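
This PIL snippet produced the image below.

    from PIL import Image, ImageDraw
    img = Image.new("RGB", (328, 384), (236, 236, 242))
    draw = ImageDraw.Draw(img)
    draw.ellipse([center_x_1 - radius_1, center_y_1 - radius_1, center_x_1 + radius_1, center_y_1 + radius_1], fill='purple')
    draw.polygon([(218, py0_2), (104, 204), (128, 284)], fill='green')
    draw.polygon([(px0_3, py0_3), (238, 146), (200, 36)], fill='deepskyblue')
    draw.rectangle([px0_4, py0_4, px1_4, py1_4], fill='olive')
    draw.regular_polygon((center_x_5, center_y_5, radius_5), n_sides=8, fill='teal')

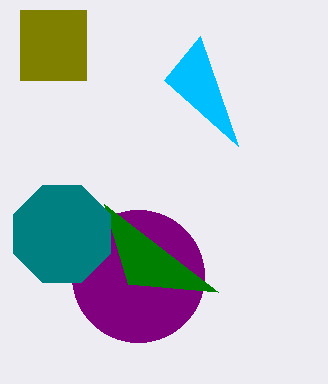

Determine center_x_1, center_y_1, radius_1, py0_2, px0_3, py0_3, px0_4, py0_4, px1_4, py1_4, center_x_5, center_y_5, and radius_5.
center_x_1 = 138; center_y_1 = 276; radius_1 = 66; py0_2 = 292; px0_3 = 164; py0_3 = 80; px0_4 = 20; py0_4 = 10; px1_4 = 86; py1_4 = 80; center_x_5 = 62; center_y_5 = 234; radius_5 = 52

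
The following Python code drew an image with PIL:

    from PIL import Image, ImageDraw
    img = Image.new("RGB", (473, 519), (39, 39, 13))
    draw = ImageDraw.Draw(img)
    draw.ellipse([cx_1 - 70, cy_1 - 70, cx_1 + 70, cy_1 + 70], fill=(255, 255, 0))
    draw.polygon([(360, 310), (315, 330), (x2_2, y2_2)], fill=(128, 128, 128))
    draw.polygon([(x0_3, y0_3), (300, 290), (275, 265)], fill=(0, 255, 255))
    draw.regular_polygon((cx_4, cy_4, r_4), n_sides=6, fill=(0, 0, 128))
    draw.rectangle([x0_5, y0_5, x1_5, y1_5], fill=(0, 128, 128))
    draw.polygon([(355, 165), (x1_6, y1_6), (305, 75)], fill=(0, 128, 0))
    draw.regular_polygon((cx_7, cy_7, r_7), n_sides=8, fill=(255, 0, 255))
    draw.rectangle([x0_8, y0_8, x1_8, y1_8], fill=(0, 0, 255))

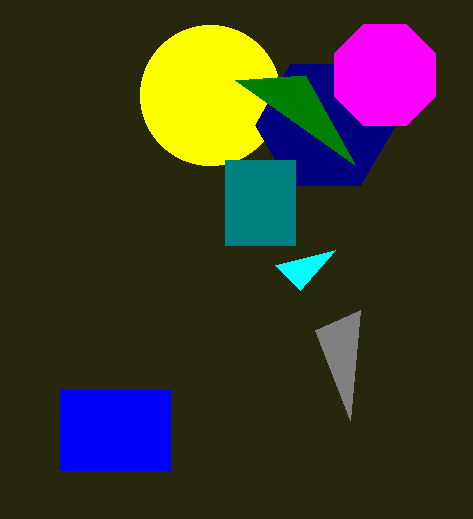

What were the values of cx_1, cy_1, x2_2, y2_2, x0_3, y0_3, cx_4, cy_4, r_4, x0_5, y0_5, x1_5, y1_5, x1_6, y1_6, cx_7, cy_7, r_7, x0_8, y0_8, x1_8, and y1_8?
cx_1 = 210; cy_1 = 95; x2_2 = 350; y2_2 = 420; x0_3 = 335; y0_3 = 250; cx_4 = 325; cy_4 = 125; r_4 = 70; x0_5 = 225; y0_5 = 160; x1_5 = 295; y1_5 = 245; x1_6 = 235; y1_6 = 80; cx_7 = 385; cy_7 = 75; r_7 = 55; x0_8 = 60; y0_8 = 390; x1_8 = 170; y1_8 = 470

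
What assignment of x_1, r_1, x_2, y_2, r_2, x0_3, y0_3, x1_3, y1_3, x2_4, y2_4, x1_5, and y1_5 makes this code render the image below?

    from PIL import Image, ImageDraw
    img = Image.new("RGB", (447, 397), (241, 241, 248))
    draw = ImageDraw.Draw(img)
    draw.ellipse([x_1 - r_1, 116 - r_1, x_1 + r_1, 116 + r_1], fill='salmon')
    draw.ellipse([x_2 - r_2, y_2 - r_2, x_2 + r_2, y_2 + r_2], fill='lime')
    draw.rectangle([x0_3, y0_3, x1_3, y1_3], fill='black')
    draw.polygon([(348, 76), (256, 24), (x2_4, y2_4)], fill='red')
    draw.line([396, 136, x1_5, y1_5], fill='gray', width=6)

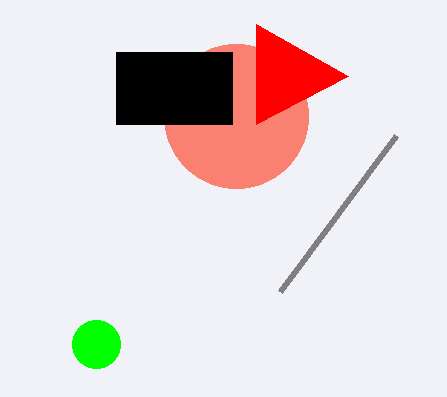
x_1 = 236
r_1 = 72
x_2 = 96
y_2 = 344
r_2 = 24
x0_3 = 116
y0_3 = 52
x1_3 = 232
y1_3 = 124
x2_4 = 256
y2_4 = 124
x1_5 = 280
y1_5 = 292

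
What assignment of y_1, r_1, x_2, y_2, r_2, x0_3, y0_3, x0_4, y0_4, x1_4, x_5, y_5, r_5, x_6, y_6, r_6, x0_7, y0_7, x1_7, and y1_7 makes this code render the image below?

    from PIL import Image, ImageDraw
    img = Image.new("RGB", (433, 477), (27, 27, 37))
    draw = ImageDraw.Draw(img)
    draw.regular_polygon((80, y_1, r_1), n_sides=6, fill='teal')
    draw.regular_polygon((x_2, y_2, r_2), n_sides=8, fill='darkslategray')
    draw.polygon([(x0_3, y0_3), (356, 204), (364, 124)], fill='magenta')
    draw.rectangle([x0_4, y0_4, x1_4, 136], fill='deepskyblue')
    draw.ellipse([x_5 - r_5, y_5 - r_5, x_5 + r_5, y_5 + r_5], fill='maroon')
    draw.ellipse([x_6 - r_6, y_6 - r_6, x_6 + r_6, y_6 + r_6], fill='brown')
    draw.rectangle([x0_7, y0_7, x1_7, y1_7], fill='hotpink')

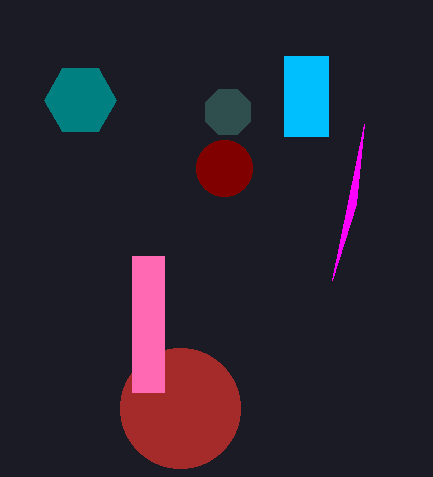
y_1 = 100; r_1 = 36; x_2 = 228; y_2 = 112; r_2 = 24; x0_3 = 332; y0_3 = 280; x0_4 = 284; y0_4 = 56; x1_4 = 328; x_5 = 224; y_5 = 168; r_5 = 28; x_6 = 180; y_6 = 408; r_6 = 60; x0_7 = 132; y0_7 = 256; x1_7 = 164; y1_7 = 392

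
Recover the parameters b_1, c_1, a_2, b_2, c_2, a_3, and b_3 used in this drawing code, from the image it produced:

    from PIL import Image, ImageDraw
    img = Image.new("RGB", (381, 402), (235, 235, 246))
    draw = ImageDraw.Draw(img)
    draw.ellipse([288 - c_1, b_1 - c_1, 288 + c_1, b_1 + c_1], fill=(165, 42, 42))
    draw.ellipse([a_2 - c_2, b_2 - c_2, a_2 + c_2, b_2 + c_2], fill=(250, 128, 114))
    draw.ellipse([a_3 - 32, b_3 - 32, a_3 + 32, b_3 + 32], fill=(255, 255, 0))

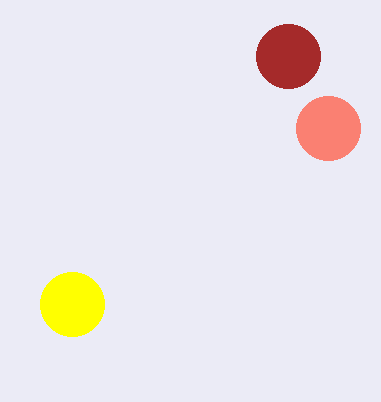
b_1 = 56, c_1 = 32, a_2 = 328, b_2 = 128, c_2 = 32, a_3 = 72, b_3 = 304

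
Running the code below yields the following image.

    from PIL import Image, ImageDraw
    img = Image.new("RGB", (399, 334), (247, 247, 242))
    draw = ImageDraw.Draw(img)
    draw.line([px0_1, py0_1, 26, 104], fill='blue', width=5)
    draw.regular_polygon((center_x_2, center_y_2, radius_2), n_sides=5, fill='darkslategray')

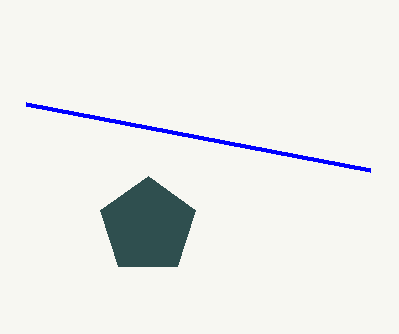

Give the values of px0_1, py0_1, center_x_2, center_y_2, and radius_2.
px0_1 = 370, py0_1 = 170, center_x_2 = 148, center_y_2 = 226, radius_2 = 50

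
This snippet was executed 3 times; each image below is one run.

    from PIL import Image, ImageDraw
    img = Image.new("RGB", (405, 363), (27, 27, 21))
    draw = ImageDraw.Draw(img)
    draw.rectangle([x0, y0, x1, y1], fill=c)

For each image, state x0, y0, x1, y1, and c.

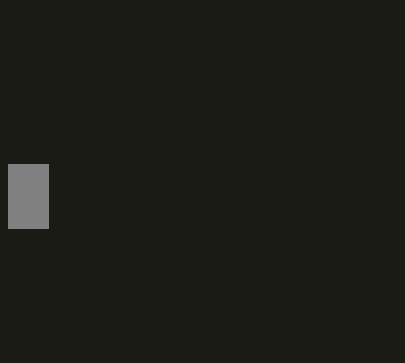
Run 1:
x0 = 8, y0 = 164, x1 = 48, y1 = 228, c = 'gray'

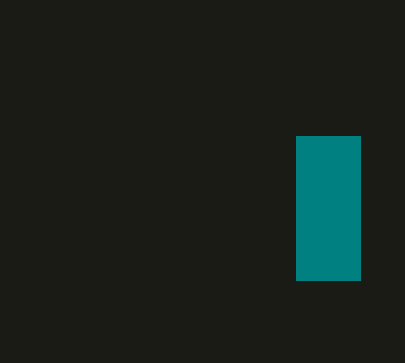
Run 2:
x0 = 296; y0 = 136; x1 = 360; y1 = 280; c = 'teal'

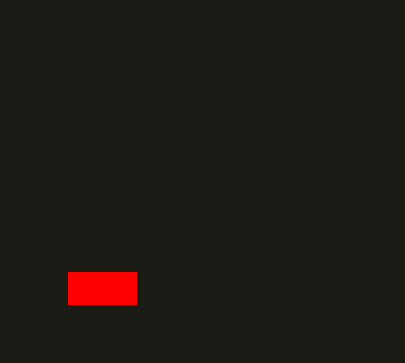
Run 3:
x0 = 68
y0 = 272
x1 = 136
y1 = 304
c = 'red'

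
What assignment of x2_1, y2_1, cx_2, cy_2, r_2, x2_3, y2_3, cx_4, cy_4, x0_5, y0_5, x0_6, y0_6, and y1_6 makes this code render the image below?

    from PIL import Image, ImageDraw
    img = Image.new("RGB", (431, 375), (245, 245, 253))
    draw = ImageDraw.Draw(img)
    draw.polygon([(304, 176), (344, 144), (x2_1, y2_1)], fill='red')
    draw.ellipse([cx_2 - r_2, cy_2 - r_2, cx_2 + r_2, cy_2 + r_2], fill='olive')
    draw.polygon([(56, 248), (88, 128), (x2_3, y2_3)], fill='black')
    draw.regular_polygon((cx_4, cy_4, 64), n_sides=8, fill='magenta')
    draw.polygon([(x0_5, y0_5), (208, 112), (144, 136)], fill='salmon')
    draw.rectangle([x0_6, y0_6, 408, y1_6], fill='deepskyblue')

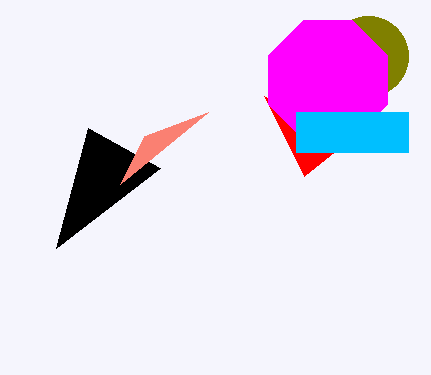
x2_1 = 264
y2_1 = 96
cx_2 = 368
cy_2 = 56
r_2 = 40
x2_3 = 160
y2_3 = 168
cx_4 = 328
cy_4 = 80
x0_5 = 120
y0_5 = 184
x0_6 = 296
y0_6 = 112
y1_6 = 152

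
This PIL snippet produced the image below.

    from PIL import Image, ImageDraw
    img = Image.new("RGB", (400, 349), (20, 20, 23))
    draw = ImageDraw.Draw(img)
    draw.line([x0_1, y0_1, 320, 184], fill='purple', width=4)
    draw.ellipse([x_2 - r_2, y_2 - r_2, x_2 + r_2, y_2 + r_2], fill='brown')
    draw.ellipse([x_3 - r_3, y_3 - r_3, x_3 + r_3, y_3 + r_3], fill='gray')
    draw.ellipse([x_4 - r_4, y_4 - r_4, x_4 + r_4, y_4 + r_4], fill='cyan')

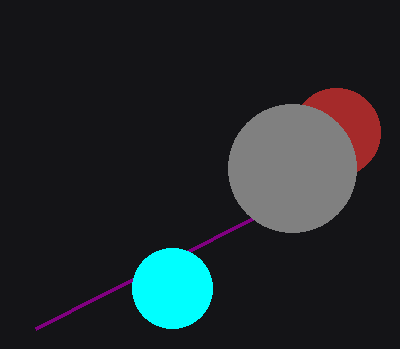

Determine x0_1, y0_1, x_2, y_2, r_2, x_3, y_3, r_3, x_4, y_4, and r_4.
x0_1 = 36, y0_1 = 328, x_2 = 336, y_2 = 132, r_2 = 44, x_3 = 292, y_3 = 168, r_3 = 64, x_4 = 172, y_4 = 288, r_4 = 40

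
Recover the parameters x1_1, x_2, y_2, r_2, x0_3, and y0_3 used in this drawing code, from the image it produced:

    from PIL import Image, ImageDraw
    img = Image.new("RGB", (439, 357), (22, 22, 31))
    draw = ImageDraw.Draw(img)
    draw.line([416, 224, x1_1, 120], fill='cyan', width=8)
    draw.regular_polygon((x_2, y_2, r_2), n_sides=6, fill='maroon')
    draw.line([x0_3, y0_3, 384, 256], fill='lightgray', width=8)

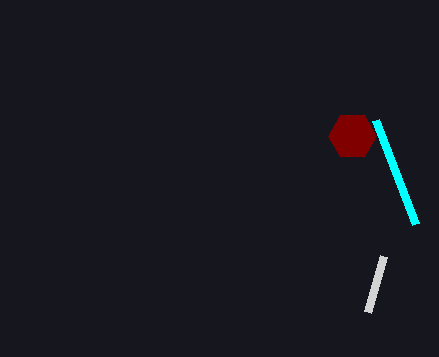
x1_1 = 376; x_2 = 352; y_2 = 136; r_2 = 24; x0_3 = 368; y0_3 = 312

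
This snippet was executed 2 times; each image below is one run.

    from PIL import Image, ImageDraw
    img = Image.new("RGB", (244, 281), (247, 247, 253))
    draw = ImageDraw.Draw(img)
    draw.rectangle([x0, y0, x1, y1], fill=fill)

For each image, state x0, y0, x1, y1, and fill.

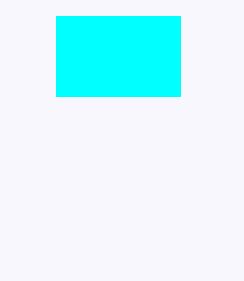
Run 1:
x0 = 56, y0 = 16, x1 = 180, y1 = 96, fill = 'cyan'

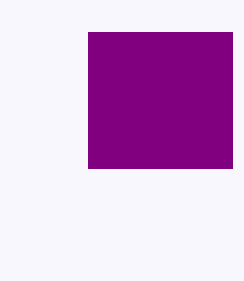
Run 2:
x0 = 88
y0 = 32
x1 = 232
y1 = 168
fill = 'purple'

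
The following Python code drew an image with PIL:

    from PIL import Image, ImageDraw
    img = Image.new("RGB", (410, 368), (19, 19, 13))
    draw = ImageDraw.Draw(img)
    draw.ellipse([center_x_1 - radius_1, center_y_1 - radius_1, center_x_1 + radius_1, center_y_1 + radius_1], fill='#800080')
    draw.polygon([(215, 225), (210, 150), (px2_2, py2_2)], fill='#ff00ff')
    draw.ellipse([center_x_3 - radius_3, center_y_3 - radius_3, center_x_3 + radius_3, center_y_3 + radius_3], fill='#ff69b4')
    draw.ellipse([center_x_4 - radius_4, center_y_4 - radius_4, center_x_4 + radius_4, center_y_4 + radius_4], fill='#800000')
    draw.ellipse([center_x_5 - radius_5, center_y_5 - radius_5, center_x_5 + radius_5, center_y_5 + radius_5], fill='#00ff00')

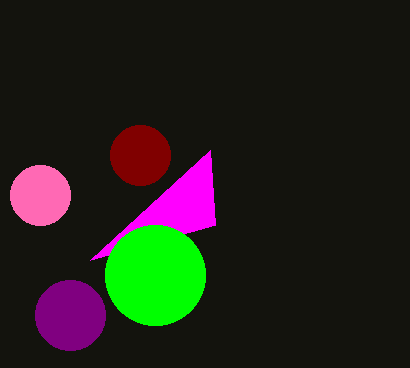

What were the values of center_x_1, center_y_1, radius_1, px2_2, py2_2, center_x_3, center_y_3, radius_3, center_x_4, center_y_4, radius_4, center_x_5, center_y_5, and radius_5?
center_x_1 = 70; center_y_1 = 315; radius_1 = 35; px2_2 = 90; py2_2 = 260; center_x_3 = 40; center_y_3 = 195; radius_3 = 30; center_x_4 = 140; center_y_4 = 155; radius_4 = 30; center_x_5 = 155; center_y_5 = 275; radius_5 = 50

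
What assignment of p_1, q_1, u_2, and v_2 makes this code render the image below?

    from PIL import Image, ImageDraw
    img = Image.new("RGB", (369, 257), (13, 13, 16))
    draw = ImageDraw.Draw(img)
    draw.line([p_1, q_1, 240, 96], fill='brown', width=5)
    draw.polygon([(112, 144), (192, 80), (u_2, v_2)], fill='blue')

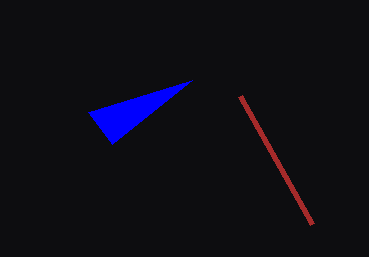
p_1 = 312; q_1 = 224; u_2 = 88; v_2 = 112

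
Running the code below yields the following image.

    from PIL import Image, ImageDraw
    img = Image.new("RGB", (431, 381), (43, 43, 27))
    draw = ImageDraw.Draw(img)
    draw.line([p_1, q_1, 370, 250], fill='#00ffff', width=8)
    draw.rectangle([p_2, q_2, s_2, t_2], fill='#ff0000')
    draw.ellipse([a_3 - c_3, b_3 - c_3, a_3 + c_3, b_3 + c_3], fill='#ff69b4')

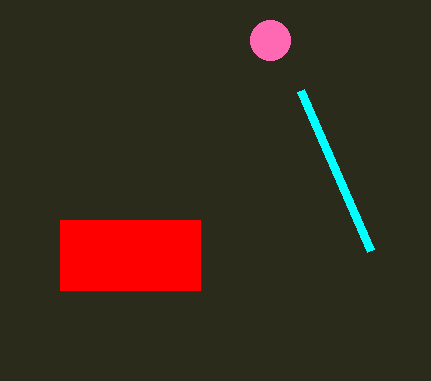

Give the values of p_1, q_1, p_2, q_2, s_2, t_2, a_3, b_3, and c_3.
p_1 = 300
q_1 = 90
p_2 = 60
q_2 = 220
s_2 = 200
t_2 = 290
a_3 = 270
b_3 = 40
c_3 = 20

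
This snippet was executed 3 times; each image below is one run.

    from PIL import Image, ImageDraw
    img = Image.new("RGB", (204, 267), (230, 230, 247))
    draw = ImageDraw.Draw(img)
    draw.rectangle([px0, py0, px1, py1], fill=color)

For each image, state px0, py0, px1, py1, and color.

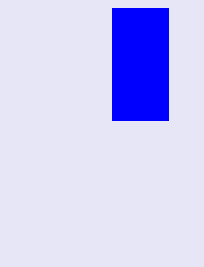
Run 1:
px0 = 112
py0 = 8
px1 = 168
py1 = 120
color = 'blue'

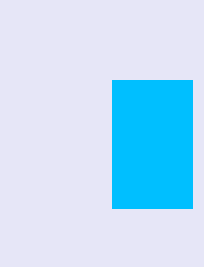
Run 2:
px0 = 112
py0 = 80
px1 = 192
py1 = 208
color = 'deepskyblue'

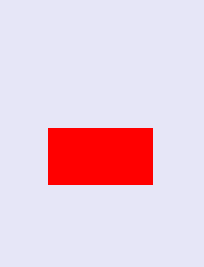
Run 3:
px0 = 48; py0 = 128; px1 = 152; py1 = 184; color = 'red'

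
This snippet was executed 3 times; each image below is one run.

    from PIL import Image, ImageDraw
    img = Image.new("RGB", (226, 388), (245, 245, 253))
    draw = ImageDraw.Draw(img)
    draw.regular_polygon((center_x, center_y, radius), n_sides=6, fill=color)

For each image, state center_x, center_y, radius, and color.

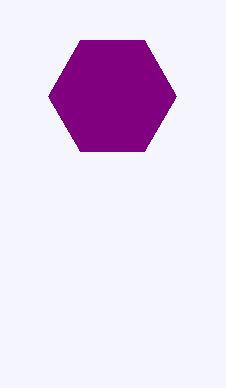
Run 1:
center_x = 112; center_y = 96; radius = 64; color = 'purple'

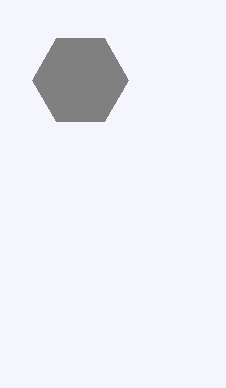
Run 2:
center_x = 80, center_y = 80, radius = 48, color = 'gray'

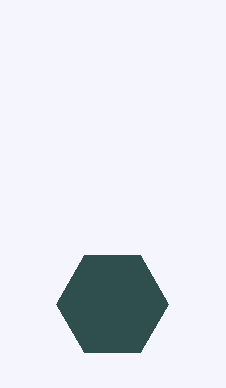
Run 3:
center_x = 112
center_y = 304
radius = 56
color = 'darkslategray'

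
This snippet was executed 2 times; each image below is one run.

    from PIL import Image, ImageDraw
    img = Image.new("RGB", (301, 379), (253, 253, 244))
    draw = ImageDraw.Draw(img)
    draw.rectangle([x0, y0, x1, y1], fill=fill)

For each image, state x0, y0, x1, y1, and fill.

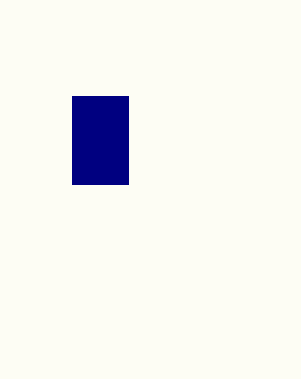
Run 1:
x0 = 72
y0 = 96
x1 = 128
y1 = 184
fill = 'navy'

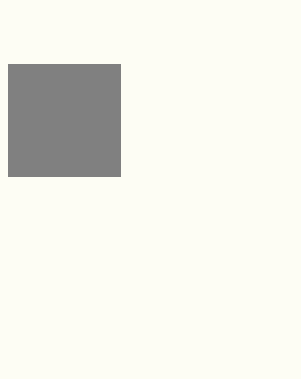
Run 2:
x0 = 8
y0 = 64
x1 = 120
y1 = 176
fill = 'gray'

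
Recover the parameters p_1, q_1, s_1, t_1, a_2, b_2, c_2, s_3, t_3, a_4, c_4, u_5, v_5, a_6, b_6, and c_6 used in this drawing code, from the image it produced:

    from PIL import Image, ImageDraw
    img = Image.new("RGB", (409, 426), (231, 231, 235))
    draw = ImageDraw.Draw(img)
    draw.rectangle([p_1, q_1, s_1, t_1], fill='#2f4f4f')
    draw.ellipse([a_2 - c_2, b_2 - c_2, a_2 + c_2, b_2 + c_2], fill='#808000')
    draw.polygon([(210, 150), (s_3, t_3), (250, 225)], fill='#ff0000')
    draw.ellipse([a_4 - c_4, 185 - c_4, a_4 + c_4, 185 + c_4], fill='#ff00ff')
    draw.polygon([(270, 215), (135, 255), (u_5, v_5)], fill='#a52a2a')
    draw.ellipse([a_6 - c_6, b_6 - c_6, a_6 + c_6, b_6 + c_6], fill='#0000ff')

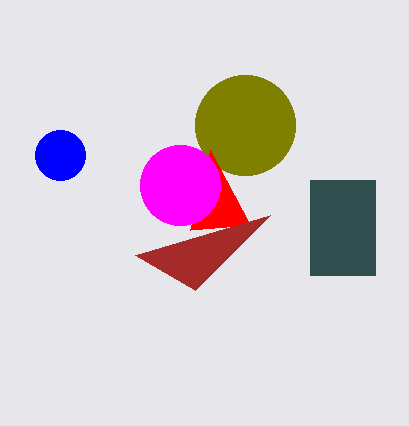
p_1 = 310; q_1 = 180; s_1 = 375; t_1 = 275; a_2 = 245; b_2 = 125; c_2 = 50; s_3 = 190; t_3 = 230; a_4 = 180; c_4 = 40; u_5 = 195; v_5 = 290; a_6 = 60; b_6 = 155; c_6 = 25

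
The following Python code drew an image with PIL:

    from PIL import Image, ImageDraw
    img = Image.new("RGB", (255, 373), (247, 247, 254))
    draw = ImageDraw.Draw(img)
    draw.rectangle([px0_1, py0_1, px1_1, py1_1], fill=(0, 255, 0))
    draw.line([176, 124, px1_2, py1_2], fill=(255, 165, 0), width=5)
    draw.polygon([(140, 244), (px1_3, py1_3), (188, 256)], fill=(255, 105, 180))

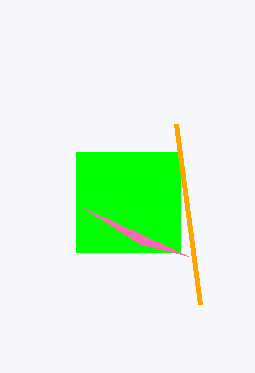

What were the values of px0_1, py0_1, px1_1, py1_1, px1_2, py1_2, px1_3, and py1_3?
px0_1 = 76; py0_1 = 152; px1_1 = 180; py1_1 = 252; px1_2 = 200; py1_2 = 304; px1_3 = 84; py1_3 = 208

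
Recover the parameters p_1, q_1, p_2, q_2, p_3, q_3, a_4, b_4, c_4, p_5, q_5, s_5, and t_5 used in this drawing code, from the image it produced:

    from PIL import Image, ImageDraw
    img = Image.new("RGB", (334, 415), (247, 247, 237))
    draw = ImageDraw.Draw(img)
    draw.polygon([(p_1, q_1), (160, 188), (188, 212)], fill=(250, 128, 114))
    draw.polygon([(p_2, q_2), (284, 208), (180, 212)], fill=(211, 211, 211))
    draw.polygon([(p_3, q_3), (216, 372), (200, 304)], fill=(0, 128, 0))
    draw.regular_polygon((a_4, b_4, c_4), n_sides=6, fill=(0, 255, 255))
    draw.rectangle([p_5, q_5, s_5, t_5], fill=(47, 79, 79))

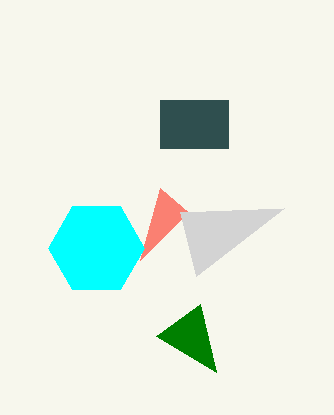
p_1 = 140, q_1 = 260, p_2 = 196, q_2 = 276, p_3 = 156, q_3 = 336, a_4 = 96, b_4 = 248, c_4 = 48, p_5 = 160, q_5 = 100, s_5 = 228, t_5 = 148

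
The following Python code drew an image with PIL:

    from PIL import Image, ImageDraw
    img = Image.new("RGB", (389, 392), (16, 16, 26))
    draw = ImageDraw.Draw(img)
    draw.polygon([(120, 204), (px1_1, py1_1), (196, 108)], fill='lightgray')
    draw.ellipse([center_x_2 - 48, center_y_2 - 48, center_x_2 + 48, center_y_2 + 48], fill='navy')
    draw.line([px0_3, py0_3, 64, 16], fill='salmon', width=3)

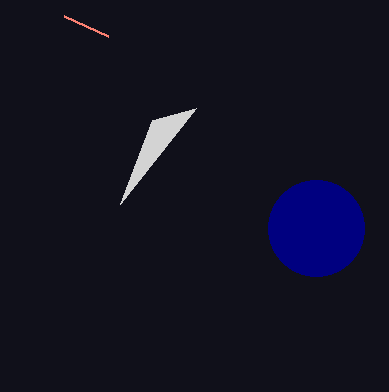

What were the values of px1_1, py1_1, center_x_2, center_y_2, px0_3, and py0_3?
px1_1 = 152; py1_1 = 120; center_x_2 = 316; center_y_2 = 228; px0_3 = 108; py0_3 = 36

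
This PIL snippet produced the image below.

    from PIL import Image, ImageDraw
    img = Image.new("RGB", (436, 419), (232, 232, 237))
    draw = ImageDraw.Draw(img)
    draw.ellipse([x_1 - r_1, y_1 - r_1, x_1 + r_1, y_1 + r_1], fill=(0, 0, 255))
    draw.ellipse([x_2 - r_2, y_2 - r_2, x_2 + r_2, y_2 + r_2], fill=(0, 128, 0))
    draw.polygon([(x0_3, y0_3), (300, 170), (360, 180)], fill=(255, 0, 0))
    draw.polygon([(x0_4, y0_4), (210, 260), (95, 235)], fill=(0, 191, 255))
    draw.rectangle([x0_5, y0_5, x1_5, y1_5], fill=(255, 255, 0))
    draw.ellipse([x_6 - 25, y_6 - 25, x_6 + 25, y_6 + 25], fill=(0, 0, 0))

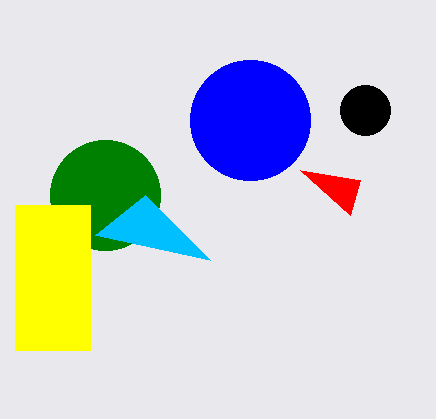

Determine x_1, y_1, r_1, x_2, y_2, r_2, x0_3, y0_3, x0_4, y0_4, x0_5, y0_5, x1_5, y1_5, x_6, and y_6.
x_1 = 250
y_1 = 120
r_1 = 60
x_2 = 105
y_2 = 195
r_2 = 55
x0_3 = 350
y0_3 = 215
x0_4 = 145
y0_4 = 195
x0_5 = 15
y0_5 = 205
x1_5 = 90
y1_5 = 350
x_6 = 365
y_6 = 110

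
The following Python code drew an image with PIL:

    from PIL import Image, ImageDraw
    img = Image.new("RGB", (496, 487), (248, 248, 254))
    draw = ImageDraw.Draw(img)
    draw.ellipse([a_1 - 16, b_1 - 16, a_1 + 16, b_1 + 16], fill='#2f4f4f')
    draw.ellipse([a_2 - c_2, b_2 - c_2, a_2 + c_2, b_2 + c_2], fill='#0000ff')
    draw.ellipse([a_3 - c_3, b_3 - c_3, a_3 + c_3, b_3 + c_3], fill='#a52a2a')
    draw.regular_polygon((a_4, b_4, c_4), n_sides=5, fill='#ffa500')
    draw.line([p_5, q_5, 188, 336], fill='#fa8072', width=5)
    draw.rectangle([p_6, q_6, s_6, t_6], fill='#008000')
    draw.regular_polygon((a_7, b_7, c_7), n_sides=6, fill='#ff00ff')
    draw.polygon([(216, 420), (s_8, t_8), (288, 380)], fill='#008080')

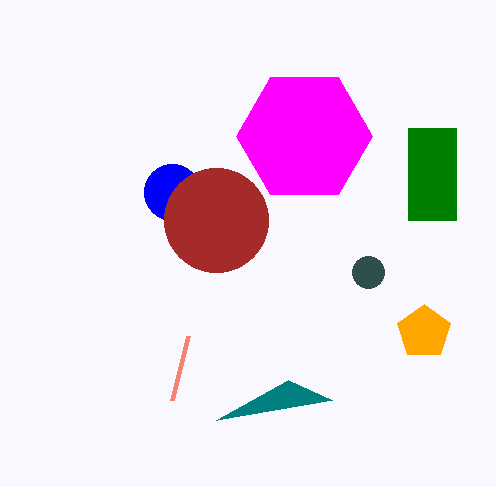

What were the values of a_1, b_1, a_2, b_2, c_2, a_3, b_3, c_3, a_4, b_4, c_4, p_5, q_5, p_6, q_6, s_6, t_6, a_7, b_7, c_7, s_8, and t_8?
a_1 = 368, b_1 = 272, a_2 = 172, b_2 = 192, c_2 = 28, a_3 = 216, b_3 = 220, c_3 = 52, a_4 = 424, b_4 = 332, c_4 = 28, p_5 = 172, q_5 = 400, p_6 = 408, q_6 = 128, s_6 = 456, t_6 = 220, a_7 = 304, b_7 = 136, c_7 = 68, s_8 = 332, t_8 = 400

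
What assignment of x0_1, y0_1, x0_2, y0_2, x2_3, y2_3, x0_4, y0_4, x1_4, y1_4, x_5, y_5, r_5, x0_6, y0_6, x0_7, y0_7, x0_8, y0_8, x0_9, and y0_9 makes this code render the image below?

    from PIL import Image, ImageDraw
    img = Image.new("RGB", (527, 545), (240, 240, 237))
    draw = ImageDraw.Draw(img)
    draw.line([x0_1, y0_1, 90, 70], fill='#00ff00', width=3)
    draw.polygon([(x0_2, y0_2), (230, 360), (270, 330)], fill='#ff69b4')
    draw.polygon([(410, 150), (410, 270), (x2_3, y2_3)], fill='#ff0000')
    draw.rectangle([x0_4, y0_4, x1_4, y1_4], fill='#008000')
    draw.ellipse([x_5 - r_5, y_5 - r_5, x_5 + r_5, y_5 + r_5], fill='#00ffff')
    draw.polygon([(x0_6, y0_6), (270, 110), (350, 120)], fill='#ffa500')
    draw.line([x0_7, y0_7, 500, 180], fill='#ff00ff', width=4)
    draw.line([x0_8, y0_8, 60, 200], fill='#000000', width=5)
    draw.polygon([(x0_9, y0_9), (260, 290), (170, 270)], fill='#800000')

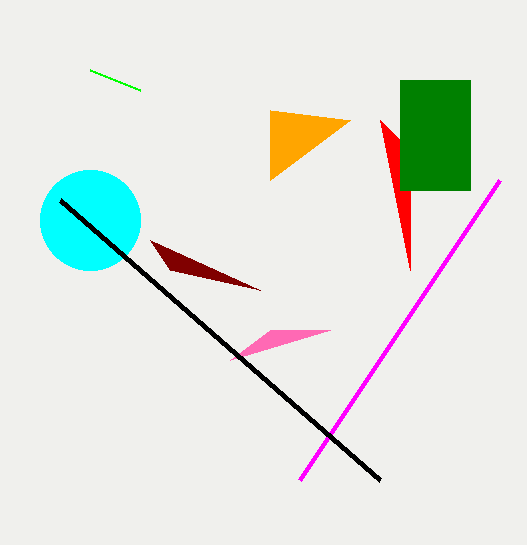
x0_1 = 140; y0_1 = 90; x0_2 = 330; y0_2 = 330; x2_3 = 380; y2_3 = 120; x0_4 = 400; y0_4 = 80; x1_4 = 470; y1_4 = 190; x_5 = 90; y_5 = 220; r_5 = 50; x0_6 = 270; y0_6 = 180; x0_7 = 300; y0_7 = 480; x0_8 = 380; y0_8 = 480; x0_9 = 150; y0_9 = 240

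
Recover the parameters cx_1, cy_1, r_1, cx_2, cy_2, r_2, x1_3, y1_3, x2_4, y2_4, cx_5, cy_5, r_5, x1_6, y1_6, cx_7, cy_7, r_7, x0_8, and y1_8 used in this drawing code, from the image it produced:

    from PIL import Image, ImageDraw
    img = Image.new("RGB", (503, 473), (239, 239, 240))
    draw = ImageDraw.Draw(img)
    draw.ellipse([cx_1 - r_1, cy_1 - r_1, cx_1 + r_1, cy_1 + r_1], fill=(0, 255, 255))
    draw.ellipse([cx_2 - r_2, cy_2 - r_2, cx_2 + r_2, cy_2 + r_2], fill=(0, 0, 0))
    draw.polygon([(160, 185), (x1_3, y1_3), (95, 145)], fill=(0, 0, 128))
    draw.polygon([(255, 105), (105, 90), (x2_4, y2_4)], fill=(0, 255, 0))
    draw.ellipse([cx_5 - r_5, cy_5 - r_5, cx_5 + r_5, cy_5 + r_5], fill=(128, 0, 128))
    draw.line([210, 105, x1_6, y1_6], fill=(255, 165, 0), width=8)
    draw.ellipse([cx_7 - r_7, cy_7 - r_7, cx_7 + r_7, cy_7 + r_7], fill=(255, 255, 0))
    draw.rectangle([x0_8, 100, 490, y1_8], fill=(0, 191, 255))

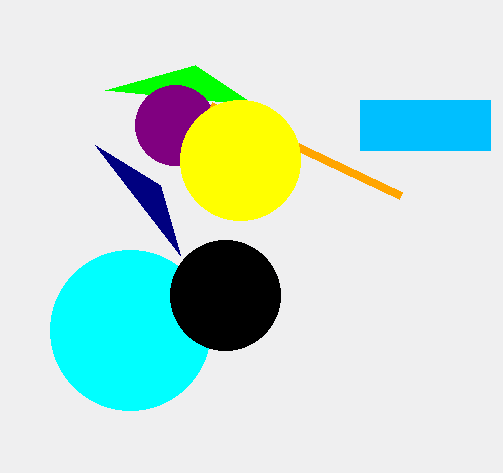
cx_1 = 130, cy_1 = 330, r_1 = 80, cx_2 = 225, cy_2 = 295, r_2 = 55, x1_3 = 180, y1_3 = 255, x2_4 = 195, y2_4 = 65, cx_5 = 175, cy_5 = 125, r_5 = 40, x1_6 = 400, y1_6 = 195, cx_7 = 240, cy_7 = 160, r_7 = 60, x0_8 = 360, y1_8 = 150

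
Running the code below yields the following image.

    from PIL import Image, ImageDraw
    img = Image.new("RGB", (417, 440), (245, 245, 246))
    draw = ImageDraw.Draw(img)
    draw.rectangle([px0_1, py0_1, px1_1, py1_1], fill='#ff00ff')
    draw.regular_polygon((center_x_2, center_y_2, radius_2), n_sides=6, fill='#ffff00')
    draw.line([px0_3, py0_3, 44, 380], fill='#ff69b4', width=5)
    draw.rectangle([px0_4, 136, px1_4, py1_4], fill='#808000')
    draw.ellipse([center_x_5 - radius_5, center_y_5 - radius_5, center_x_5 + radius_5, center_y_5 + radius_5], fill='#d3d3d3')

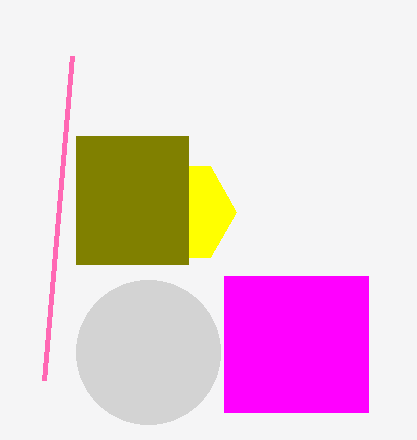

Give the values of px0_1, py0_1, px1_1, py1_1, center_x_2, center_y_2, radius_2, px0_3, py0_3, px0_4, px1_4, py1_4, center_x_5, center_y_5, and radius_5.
px0_1 = 224, py0_1 = 276, px1_1 = 368, py1_1 = 412, center_x_2 = 184, center_y_2 = 212, radius_2 = 52, px0_3 = 72, py0_3 = 56, px0_4 = 76, px1_4 = 188, py1_4 = 264, center_x_5 = 148, center_y_5 = 352, radius_5 = 72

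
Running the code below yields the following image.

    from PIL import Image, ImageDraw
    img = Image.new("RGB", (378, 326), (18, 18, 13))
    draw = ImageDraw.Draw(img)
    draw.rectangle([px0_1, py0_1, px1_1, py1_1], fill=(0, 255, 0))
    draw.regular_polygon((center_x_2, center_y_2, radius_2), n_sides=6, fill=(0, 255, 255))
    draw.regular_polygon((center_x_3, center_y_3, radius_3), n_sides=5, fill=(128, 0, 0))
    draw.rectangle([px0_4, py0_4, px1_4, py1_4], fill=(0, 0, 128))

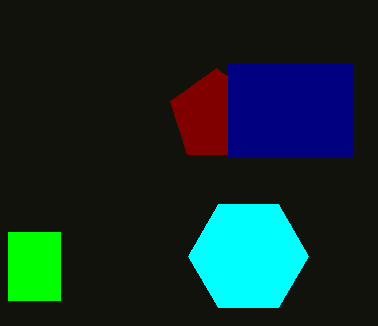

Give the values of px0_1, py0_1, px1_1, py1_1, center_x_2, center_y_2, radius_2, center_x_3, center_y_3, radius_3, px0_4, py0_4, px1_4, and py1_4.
px0_1 = 8
py0_1 = 232
px1_1 = 60
py1_1 = 300
center_x_2 = 248
center_y_2 = 256
radius_2 = 60
center_x_3 = 216
center_y_3 = 116
radius_3 = 48
px0_4 = 228
py0_4 = 64
px1_4 = 352
py1_4 = 156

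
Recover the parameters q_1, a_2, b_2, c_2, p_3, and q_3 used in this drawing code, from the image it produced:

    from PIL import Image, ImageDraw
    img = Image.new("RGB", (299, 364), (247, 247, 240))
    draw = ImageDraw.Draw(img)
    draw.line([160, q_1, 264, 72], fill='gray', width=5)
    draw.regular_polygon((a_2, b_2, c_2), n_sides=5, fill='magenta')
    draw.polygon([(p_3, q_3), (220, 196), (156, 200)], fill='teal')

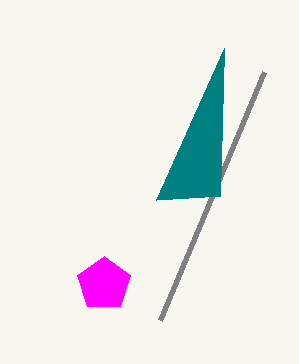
q_1 = 320
a_2 = 104
b_2 = 284
c_2 = 28
p_3 = 224
q_3 = 48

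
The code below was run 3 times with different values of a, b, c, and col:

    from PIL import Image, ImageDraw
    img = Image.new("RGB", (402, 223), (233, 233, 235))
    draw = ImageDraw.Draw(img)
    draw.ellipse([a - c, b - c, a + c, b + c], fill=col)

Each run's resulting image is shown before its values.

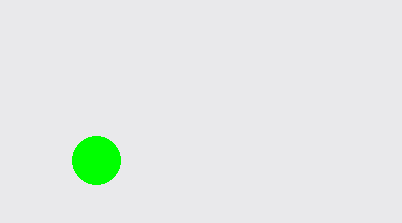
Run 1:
a = 96, b = 160, c = 24, col = 'lime'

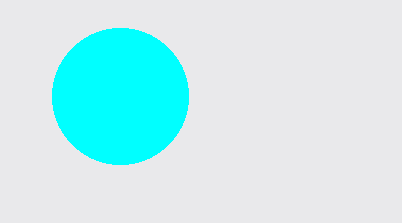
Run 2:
a = 120; b = 96; c = 68; col = 'cyan'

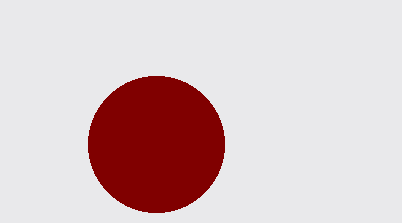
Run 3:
a = 156, b = 144, c = 68, col = 'maroon'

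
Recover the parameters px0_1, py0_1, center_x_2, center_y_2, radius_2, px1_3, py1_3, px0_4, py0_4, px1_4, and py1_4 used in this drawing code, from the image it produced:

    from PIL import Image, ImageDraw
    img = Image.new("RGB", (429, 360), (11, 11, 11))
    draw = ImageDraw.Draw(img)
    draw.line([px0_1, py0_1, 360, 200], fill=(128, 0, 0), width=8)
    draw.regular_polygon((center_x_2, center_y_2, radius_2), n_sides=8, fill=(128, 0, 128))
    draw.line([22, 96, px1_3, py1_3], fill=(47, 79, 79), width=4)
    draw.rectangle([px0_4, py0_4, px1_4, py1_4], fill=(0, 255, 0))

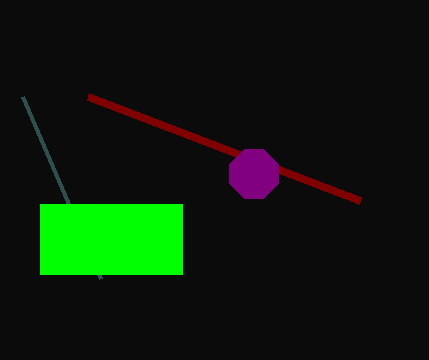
px0_1 = 88; py0_1 = 96; center_x_2 = 254; center_y_2 = 174; radius_2 = 26; px1_3 = 100; py1_3 = 278; px0_4 = 40; py0_4 = 204; px1_4 = 182; py1_4 = 274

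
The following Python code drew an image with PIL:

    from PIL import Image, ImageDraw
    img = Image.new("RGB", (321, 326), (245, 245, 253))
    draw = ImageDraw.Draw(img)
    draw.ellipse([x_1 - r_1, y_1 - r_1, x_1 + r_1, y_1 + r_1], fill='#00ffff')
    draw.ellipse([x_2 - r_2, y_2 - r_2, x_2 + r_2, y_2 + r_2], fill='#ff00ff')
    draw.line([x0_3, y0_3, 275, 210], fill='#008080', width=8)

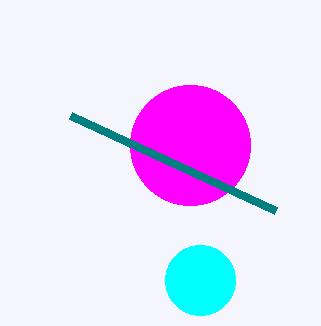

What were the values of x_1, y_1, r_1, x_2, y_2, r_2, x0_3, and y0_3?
x_1 = 200, y_1 = 280, r_1 = 35, x_2 = 190, y_2 = 145, r_2 = 60, x0_3 = 70, y0_3 = 115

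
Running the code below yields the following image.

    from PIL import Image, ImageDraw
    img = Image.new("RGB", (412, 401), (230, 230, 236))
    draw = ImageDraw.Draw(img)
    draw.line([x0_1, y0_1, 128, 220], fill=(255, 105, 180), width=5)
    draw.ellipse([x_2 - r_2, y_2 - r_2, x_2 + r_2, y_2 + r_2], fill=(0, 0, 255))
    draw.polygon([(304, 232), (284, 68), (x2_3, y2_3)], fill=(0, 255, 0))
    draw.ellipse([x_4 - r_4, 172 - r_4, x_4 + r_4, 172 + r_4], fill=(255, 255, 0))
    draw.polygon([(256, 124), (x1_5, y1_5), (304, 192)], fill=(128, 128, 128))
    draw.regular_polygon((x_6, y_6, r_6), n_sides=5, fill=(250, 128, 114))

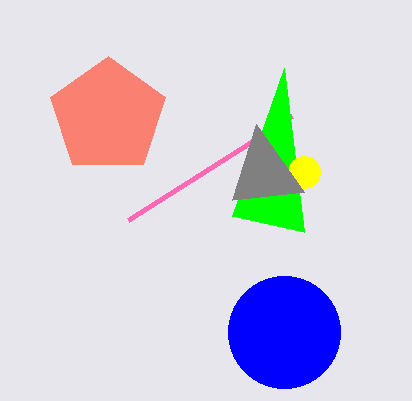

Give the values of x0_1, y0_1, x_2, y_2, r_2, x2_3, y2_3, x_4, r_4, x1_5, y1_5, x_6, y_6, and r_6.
x0_1 = 292, y0_1 = 116, x_2 = 284, y_2 = 332, r_2 = 56, x2_3 = 232, y2_3 = 216, x_4 = 304, r_4 = 16, x1_5 = 232, y1_5 = 200, x_6 = 108, y_6 = 116, r_6 = 60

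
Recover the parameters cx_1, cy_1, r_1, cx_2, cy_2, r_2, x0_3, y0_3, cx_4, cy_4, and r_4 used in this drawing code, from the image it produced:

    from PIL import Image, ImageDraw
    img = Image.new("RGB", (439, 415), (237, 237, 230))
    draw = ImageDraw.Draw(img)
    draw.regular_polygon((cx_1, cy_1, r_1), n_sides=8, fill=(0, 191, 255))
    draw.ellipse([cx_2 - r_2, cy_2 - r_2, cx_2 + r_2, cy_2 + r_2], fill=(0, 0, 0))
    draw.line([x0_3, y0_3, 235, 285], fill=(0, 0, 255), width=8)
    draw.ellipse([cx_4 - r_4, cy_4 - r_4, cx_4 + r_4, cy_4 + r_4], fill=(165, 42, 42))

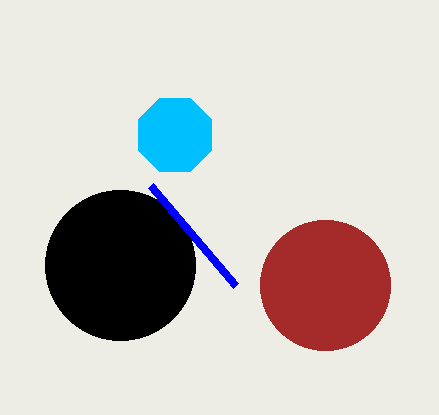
cx_1 = 175, cy_1 = 135, r_1 = 40, cx_2 = 120, cy_2 = 265, r_2 = 75, x0_3 = 150, y0_3 = 185, cx_4 = 325, cy_4 = 285, r_4 = 65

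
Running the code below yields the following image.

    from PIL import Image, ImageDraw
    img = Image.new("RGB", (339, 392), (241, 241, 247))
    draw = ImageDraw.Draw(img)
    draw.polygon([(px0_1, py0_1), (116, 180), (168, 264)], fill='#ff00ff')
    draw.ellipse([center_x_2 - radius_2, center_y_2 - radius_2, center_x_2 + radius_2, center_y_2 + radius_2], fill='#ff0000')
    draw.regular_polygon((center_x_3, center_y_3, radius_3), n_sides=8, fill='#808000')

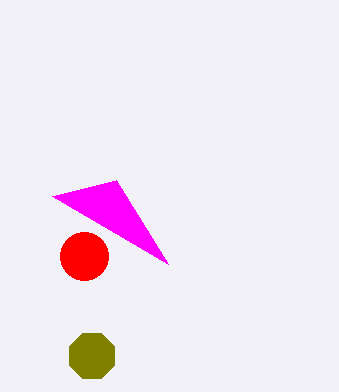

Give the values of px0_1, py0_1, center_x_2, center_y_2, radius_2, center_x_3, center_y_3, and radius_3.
px0_1 = 52; py0_1 = 196; center_x_2 = 84; center_y_2 = 256; radius_2 = 24; center_x_3 = 92; center_y_3 = 356; radius_3 = 24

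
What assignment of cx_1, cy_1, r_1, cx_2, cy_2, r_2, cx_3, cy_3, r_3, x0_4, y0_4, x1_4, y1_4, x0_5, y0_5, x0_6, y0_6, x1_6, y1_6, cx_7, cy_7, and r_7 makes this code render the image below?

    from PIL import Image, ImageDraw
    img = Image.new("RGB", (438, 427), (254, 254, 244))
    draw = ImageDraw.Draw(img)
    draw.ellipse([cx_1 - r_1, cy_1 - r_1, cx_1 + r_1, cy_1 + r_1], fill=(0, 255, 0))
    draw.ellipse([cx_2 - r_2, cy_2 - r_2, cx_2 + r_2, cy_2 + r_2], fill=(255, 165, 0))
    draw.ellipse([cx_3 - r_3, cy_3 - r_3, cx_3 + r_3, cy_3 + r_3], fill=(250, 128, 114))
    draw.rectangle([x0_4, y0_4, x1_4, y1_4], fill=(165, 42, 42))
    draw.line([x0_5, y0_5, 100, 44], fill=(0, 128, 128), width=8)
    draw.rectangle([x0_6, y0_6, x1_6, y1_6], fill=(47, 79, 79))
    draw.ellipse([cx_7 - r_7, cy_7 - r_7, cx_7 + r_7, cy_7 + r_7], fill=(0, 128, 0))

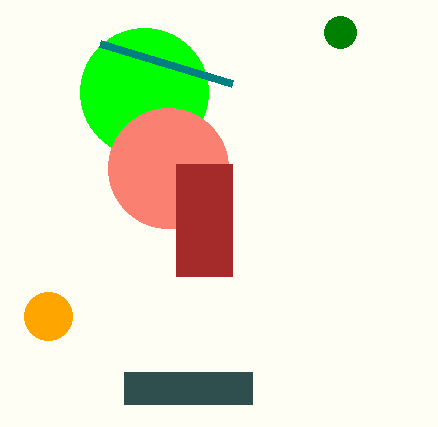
cx_1 = 144
cy_1 = 92
r_1 = 64
cx_2 = 48
cy_2 = 316
r_2 = 24
cx_3 = 168
cy_3 = 168
r_3 = 60
x0_4 = 176
y0_4 = 164
x1_4 = 232
y1_4 = 276
x0_5 = 232
y0_5 = 84
x0_6 = 124
y0_6 = 372
x1_6 = 252
y1_6 = 404
cx_7 = 340
cy_7 = 32
r_7 = 16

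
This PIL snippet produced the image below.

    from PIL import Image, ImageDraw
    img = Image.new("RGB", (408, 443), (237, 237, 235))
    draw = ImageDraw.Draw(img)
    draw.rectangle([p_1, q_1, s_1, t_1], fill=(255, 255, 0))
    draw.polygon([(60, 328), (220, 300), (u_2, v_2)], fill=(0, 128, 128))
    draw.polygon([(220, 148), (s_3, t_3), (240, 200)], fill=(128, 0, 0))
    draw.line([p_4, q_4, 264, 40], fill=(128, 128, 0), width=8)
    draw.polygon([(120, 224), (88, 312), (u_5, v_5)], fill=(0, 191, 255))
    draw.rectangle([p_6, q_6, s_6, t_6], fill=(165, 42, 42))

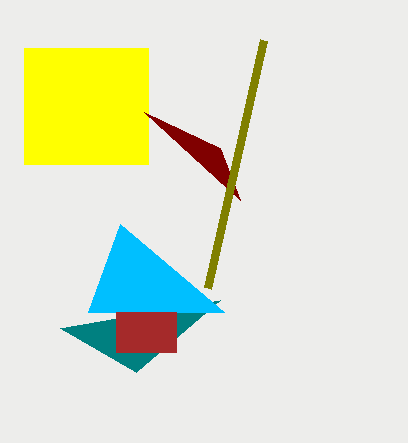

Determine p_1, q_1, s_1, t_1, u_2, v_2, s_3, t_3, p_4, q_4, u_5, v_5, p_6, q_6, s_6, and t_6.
p_1 = 24, q_1 = 48, s_1 = 148, t_1 = 164, u_2 = 136, v_2 = 372, s_3 = 144, t_3 = 112, p_4 = 208, q_4 = 288, u_5 = 224, v_5 = 312, p_6 = 116, q_6 = 312, s_6 = 176, t_6 = 352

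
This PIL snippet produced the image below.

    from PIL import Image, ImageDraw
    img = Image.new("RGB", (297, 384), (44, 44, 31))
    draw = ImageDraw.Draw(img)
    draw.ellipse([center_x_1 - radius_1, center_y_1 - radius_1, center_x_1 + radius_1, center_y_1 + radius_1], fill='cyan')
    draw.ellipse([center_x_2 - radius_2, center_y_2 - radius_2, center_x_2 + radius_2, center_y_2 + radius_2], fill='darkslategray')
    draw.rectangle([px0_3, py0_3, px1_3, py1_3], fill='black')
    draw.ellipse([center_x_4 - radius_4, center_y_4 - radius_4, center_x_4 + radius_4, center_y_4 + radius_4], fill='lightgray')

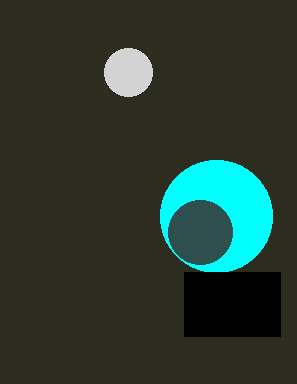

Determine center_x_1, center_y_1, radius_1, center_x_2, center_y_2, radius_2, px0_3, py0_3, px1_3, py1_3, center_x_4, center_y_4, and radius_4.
center_x_1 = 216
center_y_1 = 216
radius_1 = 56
center_x_2 = 200
center_y_2 = 232
radius_2 = 32
px0_3 = 184
py0_3 = 272
px1_3 = 280
py1_3 = 336
center_x_4 = 128
center_y_4 = 72
radius_4 = 24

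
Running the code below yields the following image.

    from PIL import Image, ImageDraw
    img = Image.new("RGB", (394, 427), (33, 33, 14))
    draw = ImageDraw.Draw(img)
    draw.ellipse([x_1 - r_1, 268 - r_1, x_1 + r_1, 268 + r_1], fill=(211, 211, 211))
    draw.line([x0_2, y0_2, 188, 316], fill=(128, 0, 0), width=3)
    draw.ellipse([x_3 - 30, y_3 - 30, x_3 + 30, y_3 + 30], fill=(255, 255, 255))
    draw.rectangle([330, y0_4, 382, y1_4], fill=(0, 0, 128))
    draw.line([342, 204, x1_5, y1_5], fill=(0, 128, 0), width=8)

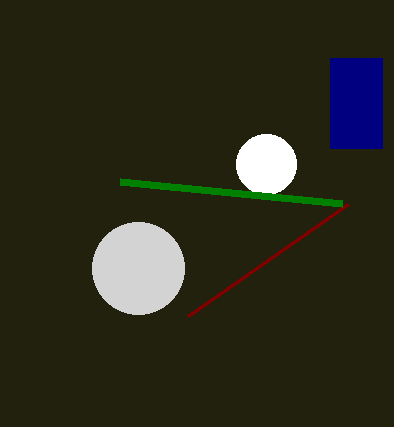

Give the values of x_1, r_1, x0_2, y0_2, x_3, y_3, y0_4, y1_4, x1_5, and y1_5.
x_1 = 138
r_1 = 46
x0_2 = 348
y0_2 = 204
x_3 = 266
y_3 = 164
y0_4 = 58
y1_4 = 148
x1_5 = 120
y1_5 = 182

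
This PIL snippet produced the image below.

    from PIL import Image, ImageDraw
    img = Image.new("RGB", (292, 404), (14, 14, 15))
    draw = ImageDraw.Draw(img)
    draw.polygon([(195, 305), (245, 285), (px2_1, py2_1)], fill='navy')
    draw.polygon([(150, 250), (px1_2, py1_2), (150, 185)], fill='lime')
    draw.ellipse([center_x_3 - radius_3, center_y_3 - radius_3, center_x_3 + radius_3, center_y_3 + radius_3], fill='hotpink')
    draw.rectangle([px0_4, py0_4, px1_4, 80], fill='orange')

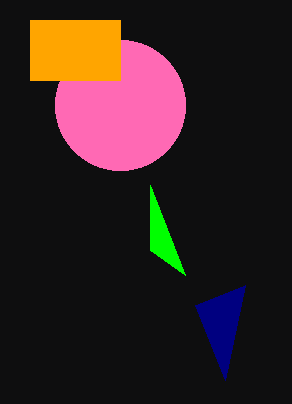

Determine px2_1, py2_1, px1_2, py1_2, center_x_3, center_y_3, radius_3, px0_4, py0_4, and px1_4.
px2_1 = 225, py2_1 = 380, px1_2 = 185, py1_2 = 275, center_x_3 = 120, center_y_3 = 105, radius_3 = 65, px0_4 = 30, py0_4 = 20, px1_4 = 120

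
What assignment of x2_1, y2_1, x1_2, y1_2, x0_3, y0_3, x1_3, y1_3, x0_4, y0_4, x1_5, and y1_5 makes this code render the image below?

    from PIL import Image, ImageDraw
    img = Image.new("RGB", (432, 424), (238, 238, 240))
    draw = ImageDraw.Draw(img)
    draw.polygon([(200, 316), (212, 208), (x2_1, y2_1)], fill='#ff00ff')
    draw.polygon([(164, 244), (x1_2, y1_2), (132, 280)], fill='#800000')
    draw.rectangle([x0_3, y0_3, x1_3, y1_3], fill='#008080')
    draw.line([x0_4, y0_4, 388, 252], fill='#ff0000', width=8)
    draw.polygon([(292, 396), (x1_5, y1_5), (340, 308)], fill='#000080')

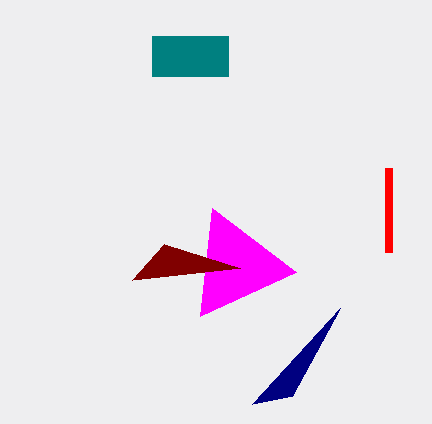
x2_1 = 296; y2_1 = 272; x1_2 = 240; y1_2 = 268; x0_3 = 152; y0_3 = 36; x1_3 = 228; y1_3 = 76; x0_4 = 388; y0_4 = 168; x1_5 = 252; y1_5 = 404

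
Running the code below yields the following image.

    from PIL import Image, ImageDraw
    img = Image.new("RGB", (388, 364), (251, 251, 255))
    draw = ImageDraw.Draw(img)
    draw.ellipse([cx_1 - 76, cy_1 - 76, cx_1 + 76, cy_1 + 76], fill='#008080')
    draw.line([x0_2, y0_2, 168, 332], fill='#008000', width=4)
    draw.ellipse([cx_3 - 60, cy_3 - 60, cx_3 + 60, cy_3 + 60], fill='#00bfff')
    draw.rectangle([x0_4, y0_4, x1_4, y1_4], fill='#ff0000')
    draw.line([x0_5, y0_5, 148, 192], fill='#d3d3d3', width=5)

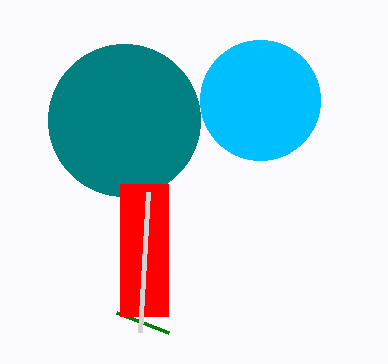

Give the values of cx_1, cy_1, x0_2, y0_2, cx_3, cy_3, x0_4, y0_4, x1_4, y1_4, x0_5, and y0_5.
cx_1 = 124, cy_1 = 120, x0_2 = 116, y0_2 = 312, cx_3 = 260, cy_3 = 100, x0_4 = 120, y0_4 = 184, x1_4 = 168, y1_4 = 316, x0_5 = 140, y0_5 = 332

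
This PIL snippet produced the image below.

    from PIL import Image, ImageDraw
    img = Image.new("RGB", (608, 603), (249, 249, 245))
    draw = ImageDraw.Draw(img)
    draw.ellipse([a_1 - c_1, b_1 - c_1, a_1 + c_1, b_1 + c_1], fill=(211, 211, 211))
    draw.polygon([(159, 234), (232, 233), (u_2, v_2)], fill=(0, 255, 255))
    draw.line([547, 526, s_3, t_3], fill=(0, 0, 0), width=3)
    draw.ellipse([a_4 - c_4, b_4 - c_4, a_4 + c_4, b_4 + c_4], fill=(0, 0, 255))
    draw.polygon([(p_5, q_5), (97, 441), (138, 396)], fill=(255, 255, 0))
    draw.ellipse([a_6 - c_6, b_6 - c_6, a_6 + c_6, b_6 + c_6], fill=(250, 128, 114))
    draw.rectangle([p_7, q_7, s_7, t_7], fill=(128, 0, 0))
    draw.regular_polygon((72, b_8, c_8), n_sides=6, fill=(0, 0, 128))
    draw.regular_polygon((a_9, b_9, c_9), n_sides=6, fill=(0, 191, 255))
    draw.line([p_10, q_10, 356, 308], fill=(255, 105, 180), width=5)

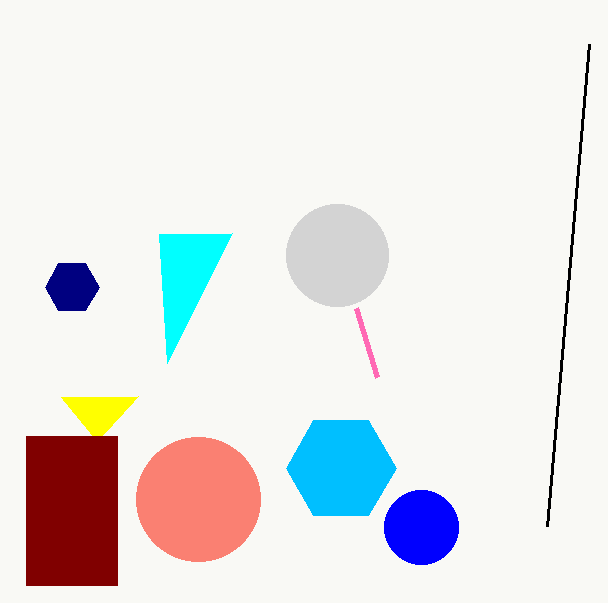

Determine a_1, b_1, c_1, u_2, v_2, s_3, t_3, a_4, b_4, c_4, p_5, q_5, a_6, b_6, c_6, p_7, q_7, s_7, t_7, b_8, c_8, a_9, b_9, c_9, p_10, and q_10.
a_1 = 337; b_1 = 255; c_1 = 51; u_2 = 167; v_2 = 363; s_3 = 589; t_3 = 44; a_4 = 421; b_4 = 527; c_4 = 37; p_5 = 61; q_5 = 397; a_6 = 198; b_6 = 499; c_6 = 62; p_7 = 26; q_7 = 436; s_7 = 117; t_7 = 585; b_8 = 287; c_8 = 27; a_9 = 341; b_9 = 468; c_9 = 55; p_10 = 377; q_10 = 377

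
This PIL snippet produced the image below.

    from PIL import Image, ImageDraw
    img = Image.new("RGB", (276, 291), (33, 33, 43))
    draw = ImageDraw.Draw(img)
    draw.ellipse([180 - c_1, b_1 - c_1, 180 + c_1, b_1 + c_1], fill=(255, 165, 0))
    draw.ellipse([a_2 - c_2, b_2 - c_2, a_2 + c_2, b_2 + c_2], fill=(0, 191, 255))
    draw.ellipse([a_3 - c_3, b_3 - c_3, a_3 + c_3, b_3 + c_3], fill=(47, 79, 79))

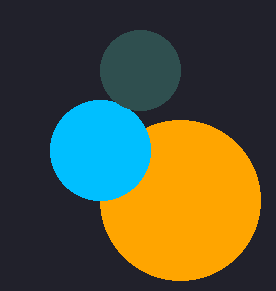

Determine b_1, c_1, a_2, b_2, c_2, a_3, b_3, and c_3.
b_1 = 200; c_1 = 80; a_2 = 100; b_2 = 150; c_2 = 50; a_3 = 140; b_3 = 70; c_3 = 40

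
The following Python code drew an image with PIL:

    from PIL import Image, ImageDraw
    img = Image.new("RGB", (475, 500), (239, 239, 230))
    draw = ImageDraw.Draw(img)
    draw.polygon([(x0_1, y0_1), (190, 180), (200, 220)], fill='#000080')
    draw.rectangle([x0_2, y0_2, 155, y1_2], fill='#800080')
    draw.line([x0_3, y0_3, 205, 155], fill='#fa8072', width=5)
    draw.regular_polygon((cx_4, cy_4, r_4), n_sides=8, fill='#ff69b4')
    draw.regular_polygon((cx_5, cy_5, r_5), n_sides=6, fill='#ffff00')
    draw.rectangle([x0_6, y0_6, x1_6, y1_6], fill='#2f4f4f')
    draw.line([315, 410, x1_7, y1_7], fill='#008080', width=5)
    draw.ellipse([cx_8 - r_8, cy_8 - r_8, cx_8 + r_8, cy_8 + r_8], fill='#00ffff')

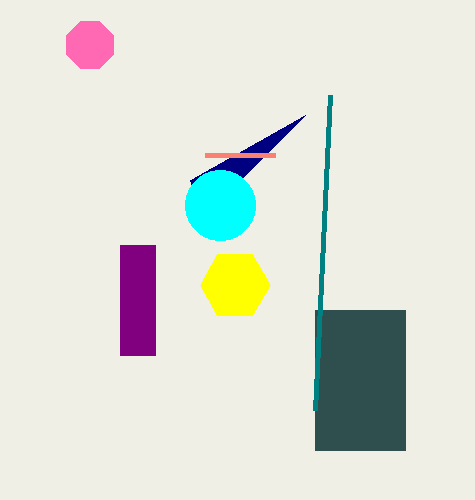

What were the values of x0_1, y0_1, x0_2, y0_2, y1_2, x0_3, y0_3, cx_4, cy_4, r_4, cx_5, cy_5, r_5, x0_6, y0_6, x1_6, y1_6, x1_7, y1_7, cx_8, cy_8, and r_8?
x0_1 = 305
y0_1 = 115
x0_2 = 120
y0_2 = 245
y1_2 = 355
x0_3 = 275
y0_3 = 155
cx_4 = 90
cy_4 = 45
r_4 = 25
cx_5 = 235
cy_5 = 285
r_5 = 35
x0_6 = 315
y0_6 = 310
x1_6 = 405
y1_6 = 450
x1_7 = 330
y1_7 = 95
cx_8 = 220
cy_8 = 205
r_8 = 35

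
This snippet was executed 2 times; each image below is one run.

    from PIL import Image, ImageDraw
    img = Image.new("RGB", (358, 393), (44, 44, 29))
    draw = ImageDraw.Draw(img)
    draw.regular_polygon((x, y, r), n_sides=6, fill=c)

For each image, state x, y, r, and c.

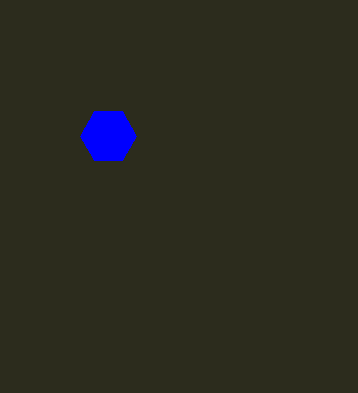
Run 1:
x = 108, y = 136, r = 28, c = 'blue'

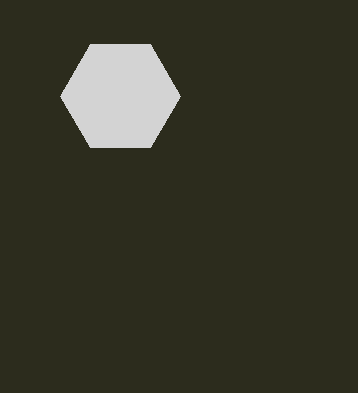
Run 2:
x = 120
y = 96
r = 60
c = 'lightgray'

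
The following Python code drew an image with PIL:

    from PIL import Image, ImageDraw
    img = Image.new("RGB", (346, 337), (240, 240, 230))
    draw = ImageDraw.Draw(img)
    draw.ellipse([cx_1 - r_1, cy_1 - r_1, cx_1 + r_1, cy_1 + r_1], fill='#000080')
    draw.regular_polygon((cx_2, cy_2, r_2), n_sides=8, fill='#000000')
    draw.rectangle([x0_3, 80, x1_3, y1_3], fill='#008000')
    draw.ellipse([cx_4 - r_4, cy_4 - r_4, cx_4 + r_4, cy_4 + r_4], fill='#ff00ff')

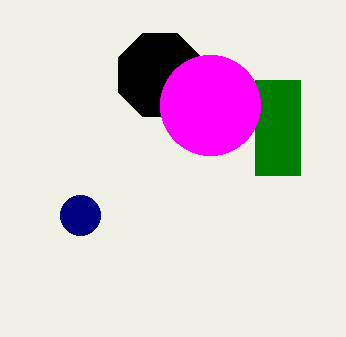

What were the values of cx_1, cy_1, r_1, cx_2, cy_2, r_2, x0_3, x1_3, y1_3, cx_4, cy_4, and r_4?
cx_1 = 80, cy_1 = 215, r_1 = 20, cx_2 = 160, cy_2 = 75, r_2 = 45, x0_3 = 255, x1_3 = 300, y1_3 = 175, cx_4 = 210, cy_4 = 105, r_4 = 50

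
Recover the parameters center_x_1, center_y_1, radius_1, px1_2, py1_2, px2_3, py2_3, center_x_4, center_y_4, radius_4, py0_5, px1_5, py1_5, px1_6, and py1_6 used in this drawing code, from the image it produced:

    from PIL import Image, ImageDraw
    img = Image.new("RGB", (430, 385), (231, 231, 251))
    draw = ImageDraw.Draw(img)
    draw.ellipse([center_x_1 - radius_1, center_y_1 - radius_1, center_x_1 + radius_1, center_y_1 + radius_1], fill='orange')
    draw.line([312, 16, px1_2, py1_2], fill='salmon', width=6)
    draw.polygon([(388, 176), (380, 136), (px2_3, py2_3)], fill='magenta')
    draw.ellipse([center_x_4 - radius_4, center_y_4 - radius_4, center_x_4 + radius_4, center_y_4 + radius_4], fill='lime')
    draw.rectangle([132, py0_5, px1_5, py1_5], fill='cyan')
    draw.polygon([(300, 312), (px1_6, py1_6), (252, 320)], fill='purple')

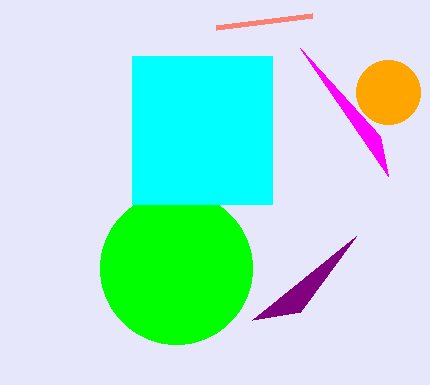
center_x_1 = 388, center_y_1 = 92, radius_1 = 32, px1_2 = 216, py1_2 = 28, px2_3 = 300, py2_3 = 48, center_x_4 = 176, center_y_4 = 268, radius_4 = 76, py0_5 = 56, px1_5 = 272, py1_5 = 204, px1_6 = 356, py1_6 = 236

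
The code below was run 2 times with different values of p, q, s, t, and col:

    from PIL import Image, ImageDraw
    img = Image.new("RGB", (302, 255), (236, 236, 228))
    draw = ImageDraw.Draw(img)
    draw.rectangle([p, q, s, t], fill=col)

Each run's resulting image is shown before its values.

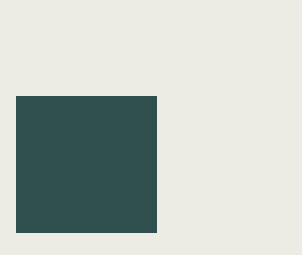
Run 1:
p = 16; q = 96; s = 156; t = 232; col = 'darkslategray'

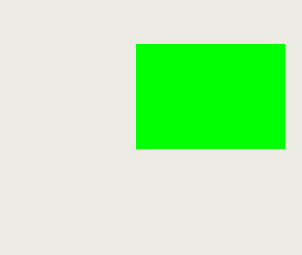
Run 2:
p = 136, q = 44, s = 284, t = 148, col = 'lime'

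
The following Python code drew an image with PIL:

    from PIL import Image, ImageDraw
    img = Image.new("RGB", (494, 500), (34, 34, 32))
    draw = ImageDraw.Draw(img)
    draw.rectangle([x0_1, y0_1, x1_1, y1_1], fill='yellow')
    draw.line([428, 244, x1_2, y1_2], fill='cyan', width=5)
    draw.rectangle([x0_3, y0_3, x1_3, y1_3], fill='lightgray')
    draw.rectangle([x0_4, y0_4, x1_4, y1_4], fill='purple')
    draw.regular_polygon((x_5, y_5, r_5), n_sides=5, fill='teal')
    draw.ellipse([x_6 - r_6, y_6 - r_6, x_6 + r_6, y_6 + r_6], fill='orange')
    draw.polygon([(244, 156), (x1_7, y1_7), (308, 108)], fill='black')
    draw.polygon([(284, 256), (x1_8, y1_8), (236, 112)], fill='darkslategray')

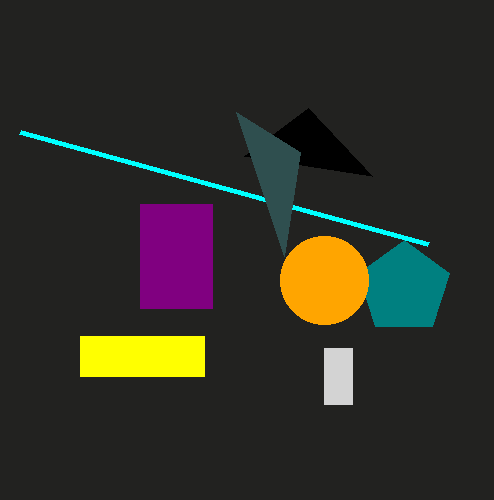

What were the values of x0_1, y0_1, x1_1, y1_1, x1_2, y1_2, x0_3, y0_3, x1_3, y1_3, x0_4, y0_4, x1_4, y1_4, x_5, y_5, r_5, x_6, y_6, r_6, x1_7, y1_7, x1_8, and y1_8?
x0_1 = 80
y0_1 = 336
x1_1 = 204
y1_1 = 376
x1_2 = 20
y1_2 = 132
x0_3 = 324
y0_3 = 348
x1_3 = 352
y1_3 = 404
x0_4 = 140
y0_4 = 204
x1_4 = 212
y1_4 = 308
x_5 = 404
y_5 = 288
r_5 = 48
x_6 = 324
y_6 = 280
r_6 = 44
x1_7 = 372
y1_7 = 176
x1_8 = 300
y1_8 = 152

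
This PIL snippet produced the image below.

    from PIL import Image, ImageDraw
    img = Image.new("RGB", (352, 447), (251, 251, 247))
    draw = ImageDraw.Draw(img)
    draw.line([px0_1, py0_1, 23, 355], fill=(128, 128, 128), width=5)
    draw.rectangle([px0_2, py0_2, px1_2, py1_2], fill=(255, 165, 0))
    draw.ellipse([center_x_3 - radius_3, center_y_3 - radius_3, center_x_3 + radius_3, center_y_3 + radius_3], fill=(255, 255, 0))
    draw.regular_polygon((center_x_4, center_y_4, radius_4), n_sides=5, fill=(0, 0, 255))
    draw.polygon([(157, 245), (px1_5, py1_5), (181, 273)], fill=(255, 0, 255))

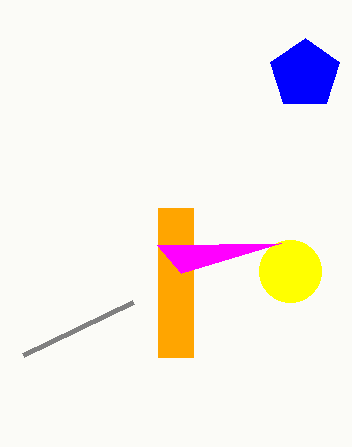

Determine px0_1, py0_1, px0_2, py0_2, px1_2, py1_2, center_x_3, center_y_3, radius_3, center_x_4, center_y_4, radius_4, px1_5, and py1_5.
px0_1 = 133, py0_1 = 302, px0_2 = 158, py0_2 = 208, px1_2 = 193, py1_2 = 357, center_x_3 = 290, center_y_3 = 271, radius_3 = 31, center_x_4 = 305, center_y_4 = 74, radius_4 = 36, px1_5 = 281, py1_5 = 243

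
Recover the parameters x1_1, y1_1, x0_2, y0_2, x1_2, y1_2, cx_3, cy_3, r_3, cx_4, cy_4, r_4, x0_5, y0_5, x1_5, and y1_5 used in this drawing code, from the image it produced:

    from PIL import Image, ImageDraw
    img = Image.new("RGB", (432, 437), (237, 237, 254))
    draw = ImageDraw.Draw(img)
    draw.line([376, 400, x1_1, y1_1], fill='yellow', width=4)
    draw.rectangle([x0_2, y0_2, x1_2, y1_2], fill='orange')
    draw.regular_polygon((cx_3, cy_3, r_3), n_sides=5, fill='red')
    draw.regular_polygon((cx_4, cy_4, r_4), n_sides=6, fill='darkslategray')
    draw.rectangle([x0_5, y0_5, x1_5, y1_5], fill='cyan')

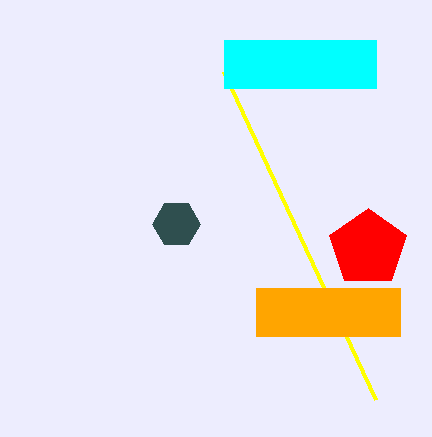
x1_1 = 224
y1_1 = 72
x0_2 = 256
y0_2 = 288
x1_2 = 400
y1_2 = 336
cx_3 = 368
cy_3 = 248
r_3 = 40
cx_4 = 176
cy_4 = 224
r_4 = 24
x0_5 = 224
y0_5 = 40
x1_5 = 376
y1_5 = 88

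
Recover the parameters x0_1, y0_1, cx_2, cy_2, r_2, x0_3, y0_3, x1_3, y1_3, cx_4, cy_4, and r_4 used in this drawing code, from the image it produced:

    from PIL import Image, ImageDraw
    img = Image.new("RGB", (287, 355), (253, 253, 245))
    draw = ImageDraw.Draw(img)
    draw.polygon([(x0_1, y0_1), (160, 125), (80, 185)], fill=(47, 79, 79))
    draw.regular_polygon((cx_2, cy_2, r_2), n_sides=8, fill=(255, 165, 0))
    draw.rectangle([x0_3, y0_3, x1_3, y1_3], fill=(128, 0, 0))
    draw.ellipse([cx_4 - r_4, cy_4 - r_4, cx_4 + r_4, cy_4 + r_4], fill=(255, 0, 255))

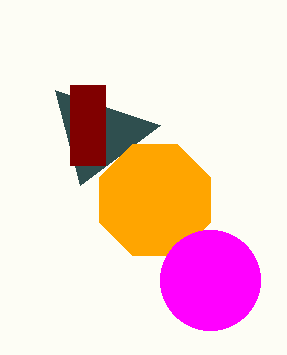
x0_1 = 55, y0_1 = 90, cx_2 = 155, cy_2 = 200, r_2 = 60, x0_3 = 70, y0_3 = 85, x1_3 = 105, y1_3 = 165, cx_4 = 210, cy_4 = 280, r_4 = 50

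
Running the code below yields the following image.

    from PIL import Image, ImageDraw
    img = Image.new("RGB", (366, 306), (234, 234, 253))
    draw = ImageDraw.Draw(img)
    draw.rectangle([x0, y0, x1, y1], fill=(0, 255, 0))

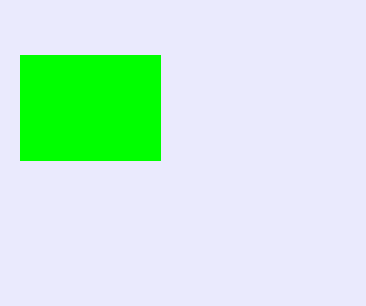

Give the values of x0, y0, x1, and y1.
x0 = 20; y0 = 55; x1 = 160; y1 = 160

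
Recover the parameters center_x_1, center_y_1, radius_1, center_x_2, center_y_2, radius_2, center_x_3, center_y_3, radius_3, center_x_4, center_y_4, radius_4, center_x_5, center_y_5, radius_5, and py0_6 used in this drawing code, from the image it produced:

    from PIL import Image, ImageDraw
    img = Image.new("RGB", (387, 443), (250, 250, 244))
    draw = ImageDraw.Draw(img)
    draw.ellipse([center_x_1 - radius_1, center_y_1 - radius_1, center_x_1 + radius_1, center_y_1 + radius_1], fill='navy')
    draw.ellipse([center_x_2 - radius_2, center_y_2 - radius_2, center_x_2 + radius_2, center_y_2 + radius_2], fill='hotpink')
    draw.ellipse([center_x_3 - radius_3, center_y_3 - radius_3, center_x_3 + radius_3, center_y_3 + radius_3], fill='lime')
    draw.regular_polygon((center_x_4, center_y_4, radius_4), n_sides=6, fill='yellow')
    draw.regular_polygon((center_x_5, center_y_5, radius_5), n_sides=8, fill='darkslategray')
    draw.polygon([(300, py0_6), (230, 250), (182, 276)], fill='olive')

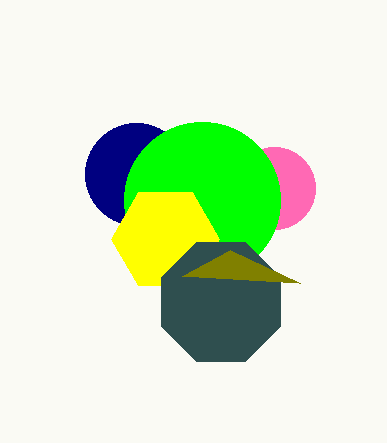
center_x_1 = 136; center_y_1 = 174; radius_1 = 51; center_x_2 = 274; center_y_2 = 188; radius_2 = 41; center_x_3 = 202; center_y_3 = 200; radius_3 = 78; center_x_4 = 165; center_y_4 = 239; radius_4 = 54; center_x_5 = 221; center_y_5 = 302; radius_5 = 64; py0_6 = 283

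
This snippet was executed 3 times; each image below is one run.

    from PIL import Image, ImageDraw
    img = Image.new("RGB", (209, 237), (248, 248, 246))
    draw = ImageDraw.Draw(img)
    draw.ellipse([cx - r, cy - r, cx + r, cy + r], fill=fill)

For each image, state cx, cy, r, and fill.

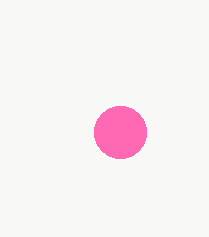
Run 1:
cx = 120; cy = 132; r = 26; fill = 'hotpink'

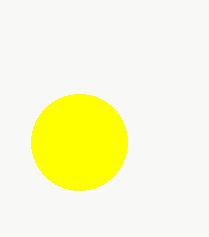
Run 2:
cx = 79
cy = 142
r = 48
fill = 'yellow'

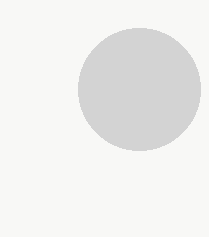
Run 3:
cx = 139; cy = 89; r = 61; fill = 'lightgray'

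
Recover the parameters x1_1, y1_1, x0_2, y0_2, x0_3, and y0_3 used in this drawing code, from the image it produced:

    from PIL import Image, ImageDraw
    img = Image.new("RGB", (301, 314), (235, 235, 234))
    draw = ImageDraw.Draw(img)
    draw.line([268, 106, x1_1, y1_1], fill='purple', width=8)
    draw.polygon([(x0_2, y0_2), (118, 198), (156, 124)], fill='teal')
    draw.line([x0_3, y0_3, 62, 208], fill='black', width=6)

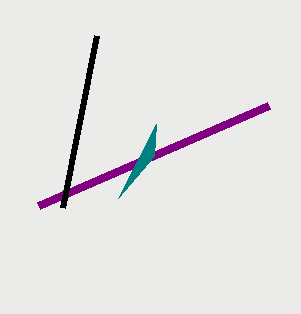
x1_1 = 38
y1_1 = 206
x0_2 = 154
y0_2 = 156
x0_3 = 96
y0_3 = 36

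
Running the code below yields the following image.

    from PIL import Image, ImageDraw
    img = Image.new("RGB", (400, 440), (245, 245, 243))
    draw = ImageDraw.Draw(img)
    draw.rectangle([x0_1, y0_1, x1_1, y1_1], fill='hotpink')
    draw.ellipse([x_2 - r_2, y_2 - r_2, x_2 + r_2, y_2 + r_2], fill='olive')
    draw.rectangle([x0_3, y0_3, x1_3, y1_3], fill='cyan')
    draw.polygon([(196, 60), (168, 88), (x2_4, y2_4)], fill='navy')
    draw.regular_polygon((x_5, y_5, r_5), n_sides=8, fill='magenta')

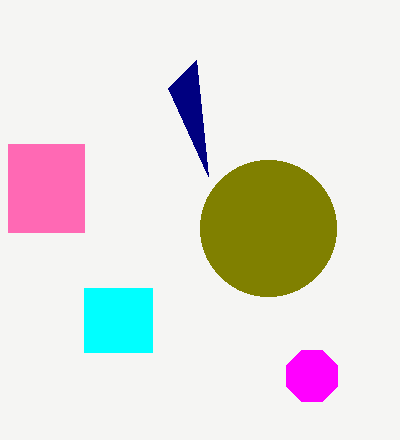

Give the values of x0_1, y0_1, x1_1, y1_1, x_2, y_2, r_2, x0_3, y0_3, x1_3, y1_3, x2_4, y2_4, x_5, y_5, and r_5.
x0_1 = 8, y0_1 = 144, x1_1 = 84, y1_1 = 232, x_2 = 268, y_2 = 228, r_2 = 68, x0_3 = 84, y0_3 = 288, x1_3 = 152, y1_3 = 352, x2_4 = 208, y2_4 = 176, x_5 = 312, y_5 = 376, r_5 = 28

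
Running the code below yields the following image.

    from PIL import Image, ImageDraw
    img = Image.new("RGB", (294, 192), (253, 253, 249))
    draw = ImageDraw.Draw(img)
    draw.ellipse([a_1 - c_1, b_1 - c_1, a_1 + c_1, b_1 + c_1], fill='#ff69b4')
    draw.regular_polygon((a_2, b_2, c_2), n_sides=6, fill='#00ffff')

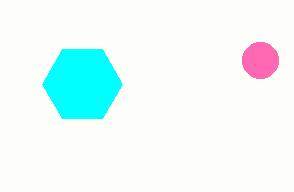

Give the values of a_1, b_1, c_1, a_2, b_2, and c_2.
a_1 = 260; b_1 = 60; c_1 = 18; a_2 = 82; b_2 = 84; c_2 = 40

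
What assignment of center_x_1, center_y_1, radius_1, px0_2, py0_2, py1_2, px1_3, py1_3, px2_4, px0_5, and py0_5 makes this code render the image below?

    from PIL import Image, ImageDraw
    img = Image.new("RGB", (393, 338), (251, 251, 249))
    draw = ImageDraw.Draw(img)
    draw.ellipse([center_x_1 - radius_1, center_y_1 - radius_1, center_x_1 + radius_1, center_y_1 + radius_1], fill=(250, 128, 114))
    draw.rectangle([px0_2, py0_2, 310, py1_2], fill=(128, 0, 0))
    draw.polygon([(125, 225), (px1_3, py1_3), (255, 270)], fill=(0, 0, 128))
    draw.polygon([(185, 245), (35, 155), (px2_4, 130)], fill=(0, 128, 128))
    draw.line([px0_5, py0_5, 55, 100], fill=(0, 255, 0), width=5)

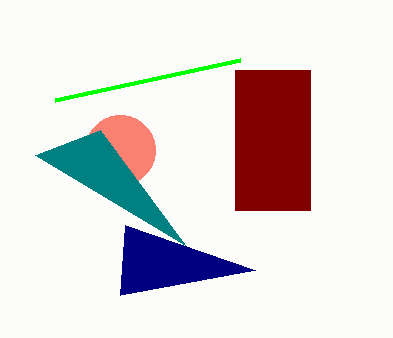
center_x_1 = 120; center_y_1 = 150; radius_1 = 35; px0_2 = 235; py0_2 = 70; py1_2 = 210; px1_3 = 120; py1_3 = 295; px2_4 = 100; px0_5 = 240; py0_5 = 60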